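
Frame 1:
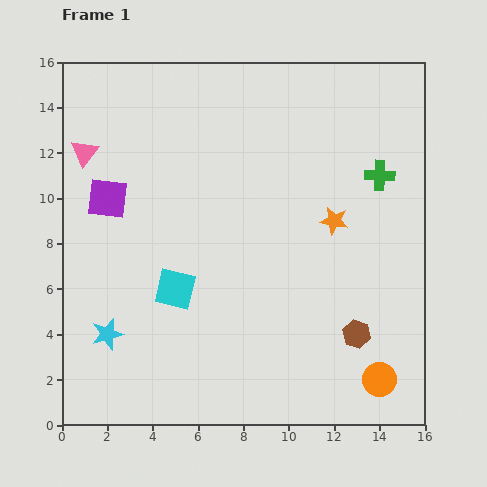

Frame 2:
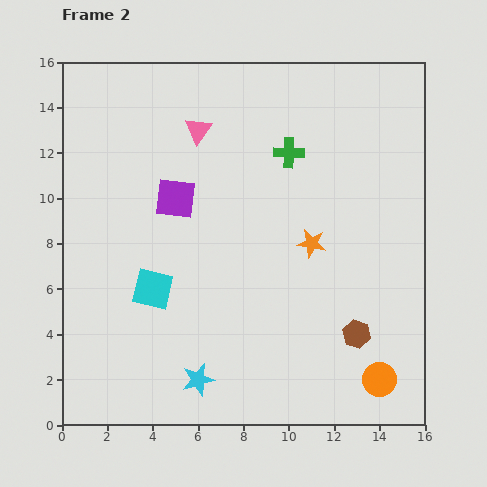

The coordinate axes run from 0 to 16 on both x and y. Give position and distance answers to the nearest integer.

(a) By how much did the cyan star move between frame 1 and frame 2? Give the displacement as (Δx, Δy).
(4, -2)

The cyan star was at (2, 4) in frame 1 and (6, 2) in frame 2.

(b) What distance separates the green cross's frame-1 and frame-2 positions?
4

The green cross moved from (14, 11) to (10, 12), a distance of √(4² + 1²) ≈ 4.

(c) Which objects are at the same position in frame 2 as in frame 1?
the brown hexagon, the orange circle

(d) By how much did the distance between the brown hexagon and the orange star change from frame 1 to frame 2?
-1

Distance in frame 1: 5. Distance in frame 2: 4.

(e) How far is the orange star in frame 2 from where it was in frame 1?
1

The orange star moved from (12, 9) to (11, 8), a distance of √(1² + 1²) ≈ 1.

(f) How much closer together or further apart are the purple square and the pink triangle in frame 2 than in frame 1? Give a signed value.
+1

Distance in frame 1: 2. Distance in frame 2: 3.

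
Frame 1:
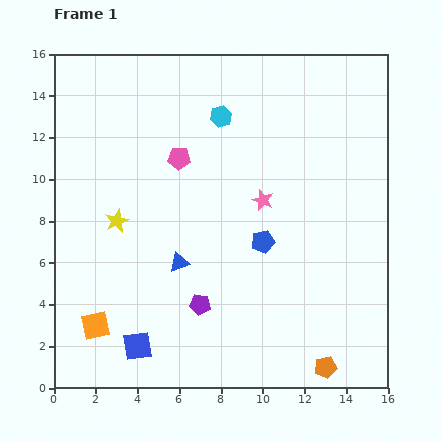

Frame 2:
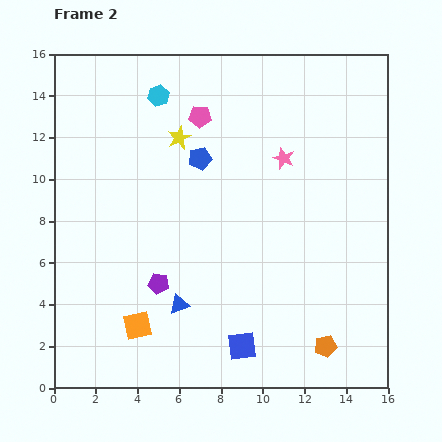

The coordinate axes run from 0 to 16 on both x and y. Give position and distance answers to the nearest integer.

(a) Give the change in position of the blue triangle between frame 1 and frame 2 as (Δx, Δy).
(0, -2)

The blue triangle was at (6, 6) in frame 1 and (6, 4) in frame 2.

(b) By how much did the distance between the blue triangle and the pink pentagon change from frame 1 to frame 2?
+4

Distance in frame 1: 5. Distance in frame 2: 9.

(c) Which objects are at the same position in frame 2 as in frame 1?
none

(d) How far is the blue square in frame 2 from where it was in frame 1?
5

The blue square moved from (4, 2) to (9, 2), a distance of √(5² + 0²) ≈ 5.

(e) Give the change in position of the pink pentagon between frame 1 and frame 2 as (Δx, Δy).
(1, 2)

The pink pentagon was at (6, 11) in frame 1 and (7, 13) in frame 2.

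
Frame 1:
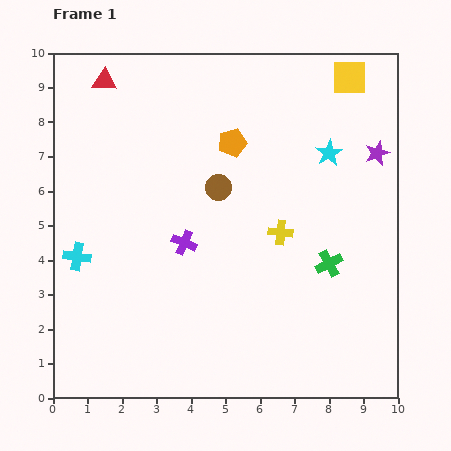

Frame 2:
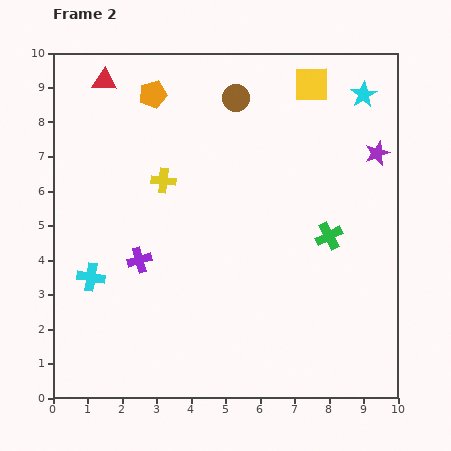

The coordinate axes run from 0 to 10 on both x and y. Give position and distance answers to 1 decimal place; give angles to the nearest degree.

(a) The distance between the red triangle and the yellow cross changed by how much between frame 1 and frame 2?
-3.3

Distance in frame 1: 6.7. Distance in frame 2: 3.4.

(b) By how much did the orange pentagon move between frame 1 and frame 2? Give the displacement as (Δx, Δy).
(-2.3, 1.4)

The orange pentagon was at (5.2, 7.4) in frame 1 and (2.9, 8.8) in frame 2.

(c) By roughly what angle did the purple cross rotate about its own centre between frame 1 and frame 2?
39° counter-clockwise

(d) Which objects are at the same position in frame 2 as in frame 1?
the purple star, the red triangle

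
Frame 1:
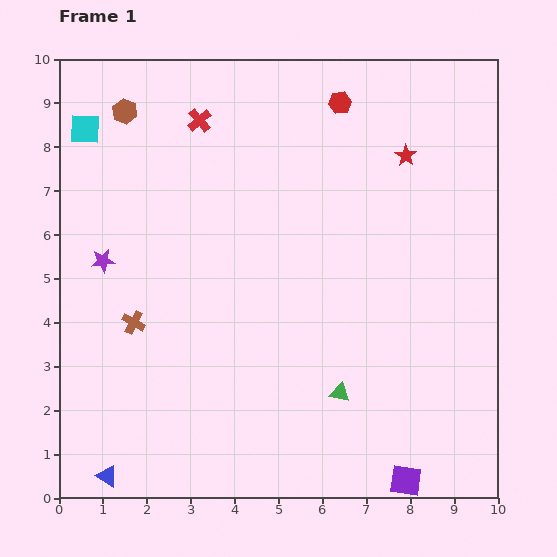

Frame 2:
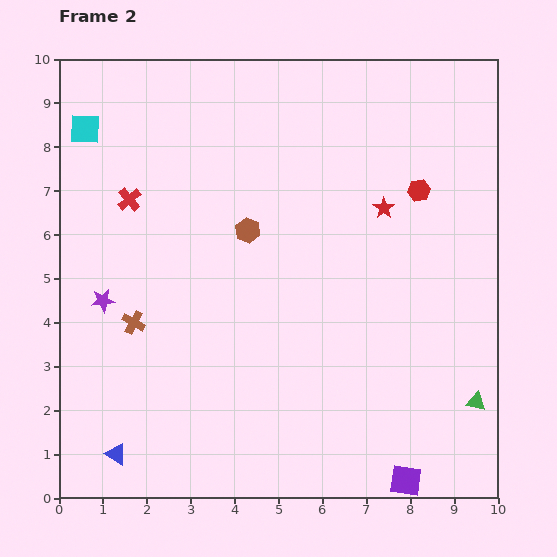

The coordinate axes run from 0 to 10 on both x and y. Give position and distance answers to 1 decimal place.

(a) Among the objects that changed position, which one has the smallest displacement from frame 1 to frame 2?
the blue triangle

(moved 0.5)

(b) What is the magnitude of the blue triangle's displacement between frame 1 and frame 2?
0.5

The blue triangle moved from (1.1, 0.5) to (1.3, 1.0), a distance of √(0.2² + 0.5²) ≈ 0.5.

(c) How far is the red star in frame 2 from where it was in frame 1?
1.3

The red star moved from (7.9, 7.8) to (7.4, 6.6), a distance of √(0.5² + 1.2²) ≈ 1.3.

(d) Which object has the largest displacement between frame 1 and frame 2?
the brown hexagon

(moved 3.9; next 3.1)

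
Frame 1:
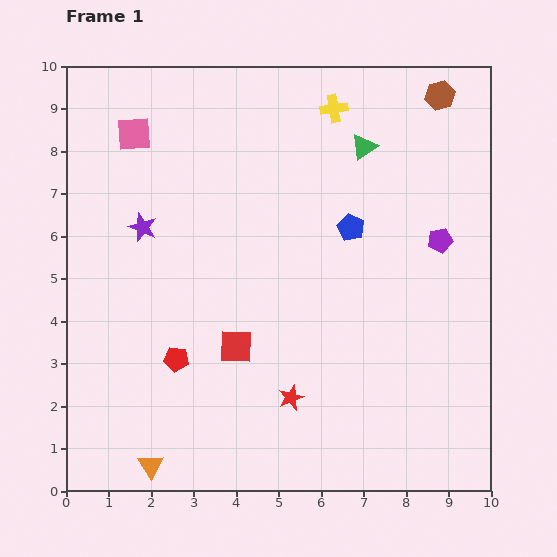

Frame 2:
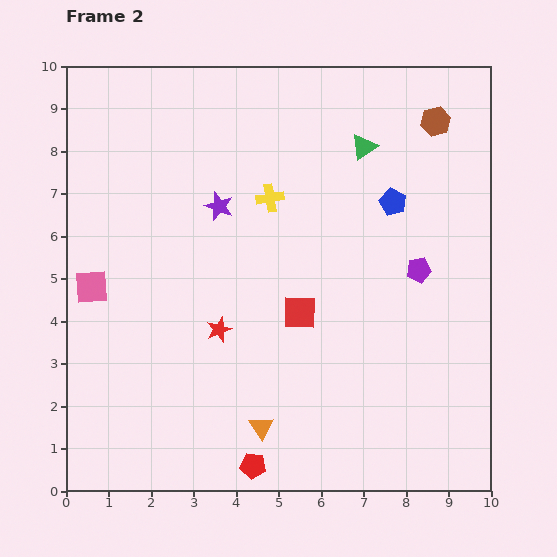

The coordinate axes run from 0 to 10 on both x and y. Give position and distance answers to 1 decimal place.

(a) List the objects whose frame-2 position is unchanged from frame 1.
the green triangle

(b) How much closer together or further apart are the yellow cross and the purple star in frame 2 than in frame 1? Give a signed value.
-4.1

Distance in frame 1: 5.3. Distance in frame 2: 1.2.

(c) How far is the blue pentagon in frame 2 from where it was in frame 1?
1.2

The blue pentagon moved from (6.7, 6.2) to (7.7, 6.8), a distance of √(1.0² + 0.6²) ≈ 1.2.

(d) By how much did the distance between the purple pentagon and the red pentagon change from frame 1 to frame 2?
-0.8

Distance in frame 1: 6.8. Distance in frame 2: 6.0.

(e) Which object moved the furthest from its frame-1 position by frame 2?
the pink square

(moved 3.7; next 3.1)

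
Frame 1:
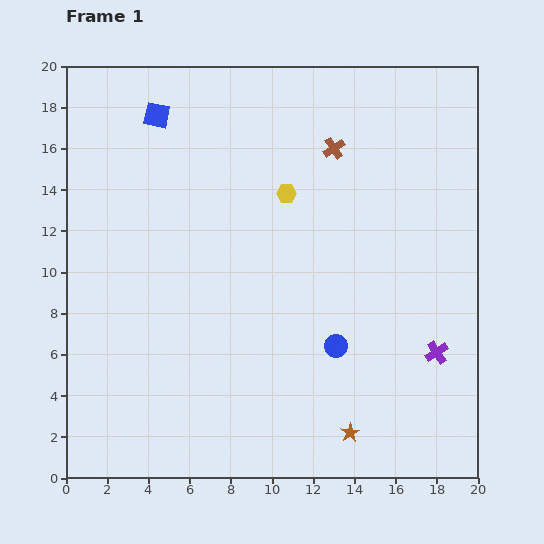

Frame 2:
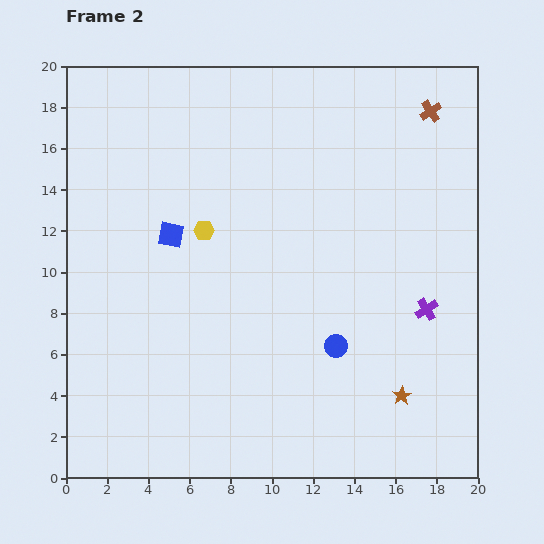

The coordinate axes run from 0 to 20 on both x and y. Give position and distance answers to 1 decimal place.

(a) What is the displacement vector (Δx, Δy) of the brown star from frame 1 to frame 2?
(2.5, 1.8)

The brown star was at (13.8, 2.2) in frame 1 and (16.3, 4.0) in frame 2.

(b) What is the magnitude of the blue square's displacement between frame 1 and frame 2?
5.8

The blue square moved from (4.4, 17.6) to (5.1, 11.8), a distance of √(0.7² + 5.8²) ≈ 5.8.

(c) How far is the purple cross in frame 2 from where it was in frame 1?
2.2

The purple cross moved from (18.0, 6.1) to (17.5, 8.2), a distance of √(0.5² + 2.1²) ≈ 2.2.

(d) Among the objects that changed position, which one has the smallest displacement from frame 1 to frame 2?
the purple cross

(moved 2.2)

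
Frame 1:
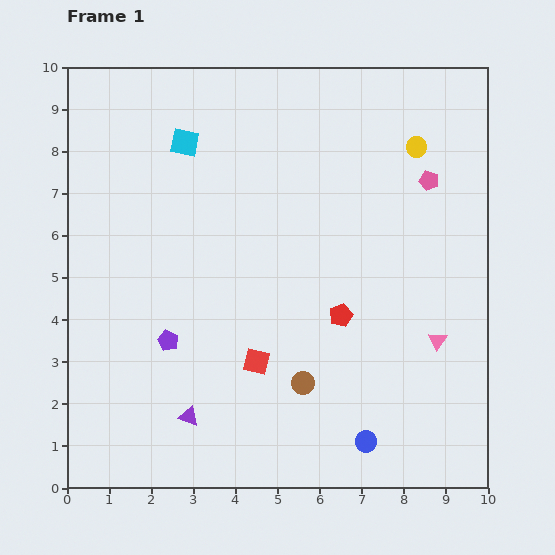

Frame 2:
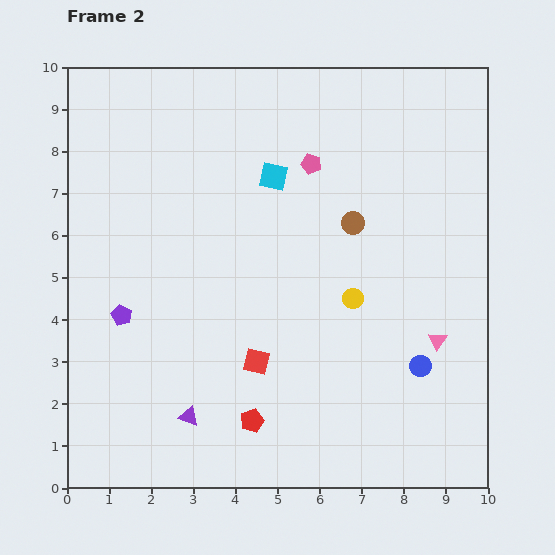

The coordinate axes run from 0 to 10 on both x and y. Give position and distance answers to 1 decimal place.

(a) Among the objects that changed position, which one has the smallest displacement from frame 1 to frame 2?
the purple pentagon

(moved 1.3)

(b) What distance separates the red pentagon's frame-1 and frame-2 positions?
3.3

The red pentagon moved from (6.5, 4.1) to (4.4, 1.6), a distance of √(2.1² + 2.5²) ≈ 3.3.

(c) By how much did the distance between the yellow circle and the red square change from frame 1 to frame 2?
-3.7

Distance in frame 1: 6.4. Distance in frame 2: 2.7.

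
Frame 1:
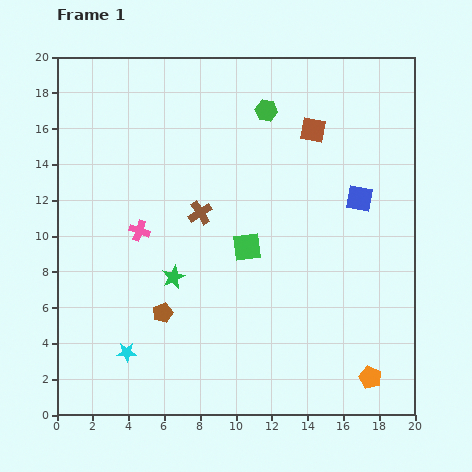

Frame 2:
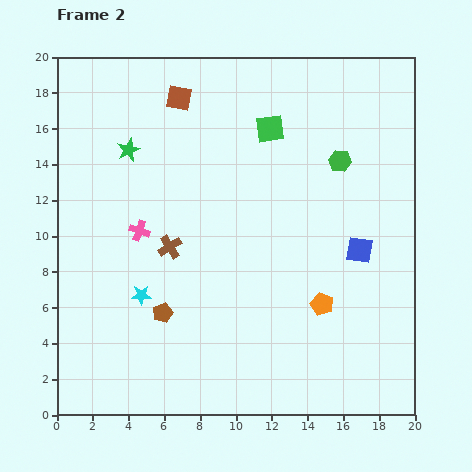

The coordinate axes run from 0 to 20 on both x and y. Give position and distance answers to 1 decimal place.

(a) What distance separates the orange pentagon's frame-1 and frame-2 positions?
4.9

The orange pentagon moved from (17.5, 2.1) to (14.8, 6.2), a distance of √(2.7² + 4.1²) ≈ 4.9.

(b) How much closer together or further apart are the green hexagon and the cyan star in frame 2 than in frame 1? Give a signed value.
-2.2

Distance in frame 1: 15.6. Distance in frame 2: 13.4.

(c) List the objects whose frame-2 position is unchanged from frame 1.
the pink cross, the brown pentagon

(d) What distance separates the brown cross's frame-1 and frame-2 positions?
2.5

The brown cross moved from (8.0, 11.3) to (6.3, 9.4), a distance of √(1.7² + 1.9²) ≈ 2.5.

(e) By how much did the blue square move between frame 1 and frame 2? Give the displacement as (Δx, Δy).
(0.0, -2.9)

The blue square was at (16.9, 12.1) in frame 1 and (16.9, 9.2) in frame 2.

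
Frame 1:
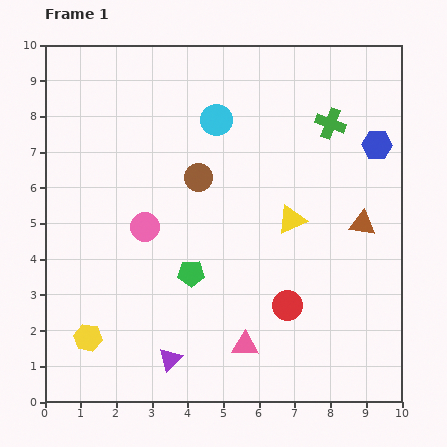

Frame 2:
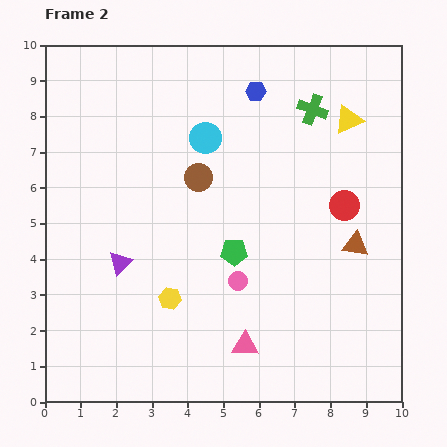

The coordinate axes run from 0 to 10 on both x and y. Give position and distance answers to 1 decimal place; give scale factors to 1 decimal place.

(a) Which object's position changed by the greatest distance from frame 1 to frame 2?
the blue hexagon

(moved 3.7; next 3.2)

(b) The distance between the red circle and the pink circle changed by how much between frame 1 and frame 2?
-0.9

Distance in frame 1: 4.6. Distance in frame 2: 3.7.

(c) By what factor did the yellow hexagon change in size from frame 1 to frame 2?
0.8×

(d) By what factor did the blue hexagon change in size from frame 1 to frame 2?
0.7×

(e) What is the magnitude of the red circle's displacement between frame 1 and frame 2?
3.2

The red circle moved from (6.8, 2.7) to (8.4, 5.5), a distance of √(1.6² + 2.8²) ≈ 3.2.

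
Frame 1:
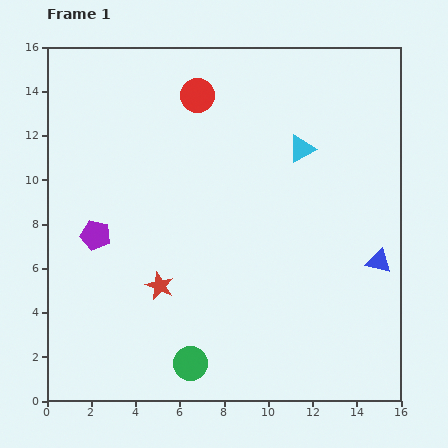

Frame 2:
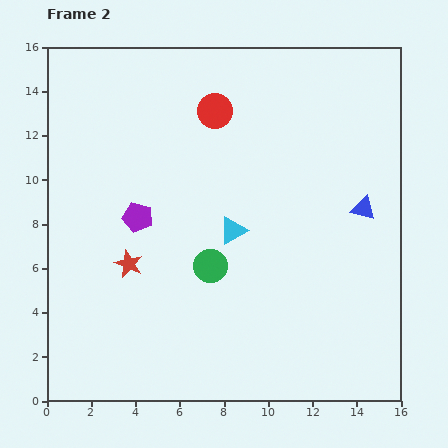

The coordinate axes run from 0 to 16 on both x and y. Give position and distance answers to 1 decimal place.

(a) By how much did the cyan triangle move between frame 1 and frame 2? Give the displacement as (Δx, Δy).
(-3.1, -3.7)

The cyan triangle was at (11.5, 11.4) in frame 1 and (8.4, 7.7) in frame 2.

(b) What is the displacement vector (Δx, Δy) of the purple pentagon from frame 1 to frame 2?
(1.9, 0.8)

The purple pentagon was at (2.2, 7.5) in frame 1 and (4.1, 8.3) in frame 2.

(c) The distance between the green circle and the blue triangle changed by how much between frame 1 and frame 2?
-2.3

Distance in frame 1: 9.7. Distance in frame 2: 7.4.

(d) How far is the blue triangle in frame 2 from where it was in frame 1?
2.5

The blue triangle moved from (15.0, 6.3) to (14.3, 8.7), a distance of √(0.7² + 2.4²) ≈ 2.5.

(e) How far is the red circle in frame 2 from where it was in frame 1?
1.1

The red circle moved from (6.8, 13.8) to (7.6, 13.1), a distance of √(0.8² + 0.7²) ≈ 1.1.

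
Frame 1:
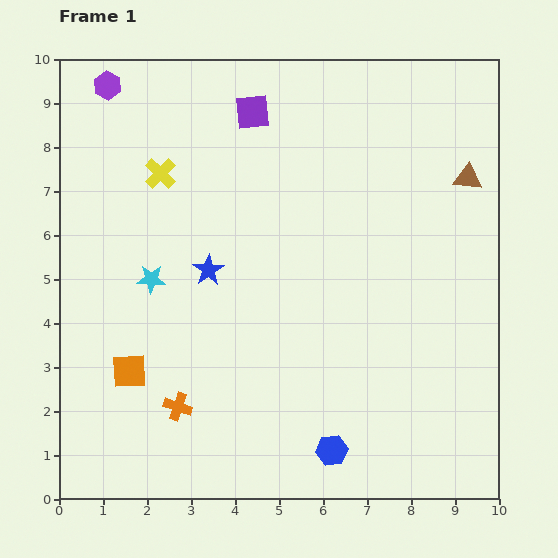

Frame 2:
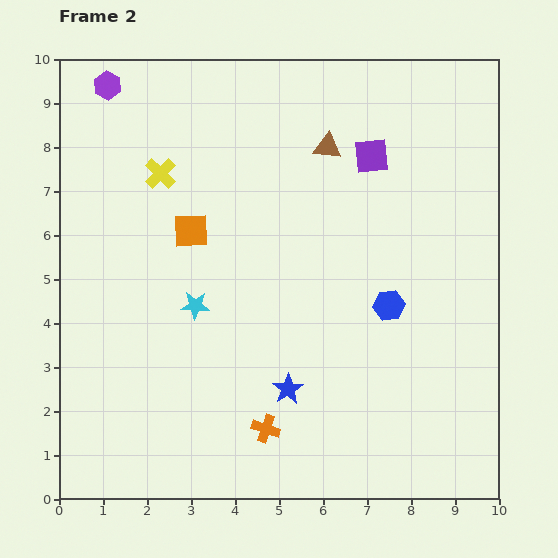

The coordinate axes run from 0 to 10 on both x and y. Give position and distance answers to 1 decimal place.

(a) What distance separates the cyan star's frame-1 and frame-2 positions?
1.2

The cyan star moved from (2.1, 5.0) to (3.1, 4.4), a distance of √(1.0² + 0.6²) ≈ 1.2.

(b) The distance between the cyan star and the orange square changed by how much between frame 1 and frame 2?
-0.5

Distance in frame 1: 2.2. Distance in frame 2: 1.7.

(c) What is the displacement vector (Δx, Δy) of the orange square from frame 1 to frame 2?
(1.4, 3.2)

The orange square was at (1.6, 2.9) in frame 1 and (3.0, 6.1) in frame 2.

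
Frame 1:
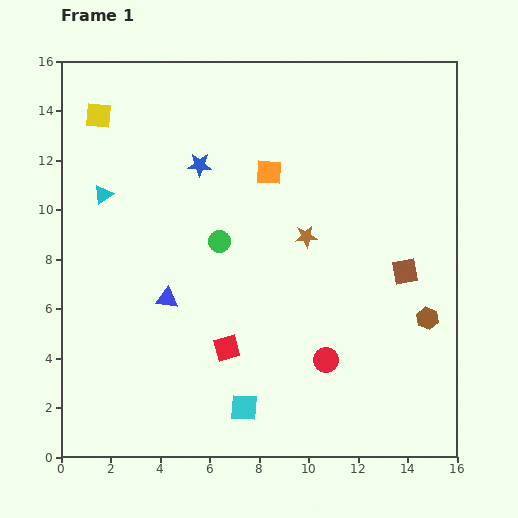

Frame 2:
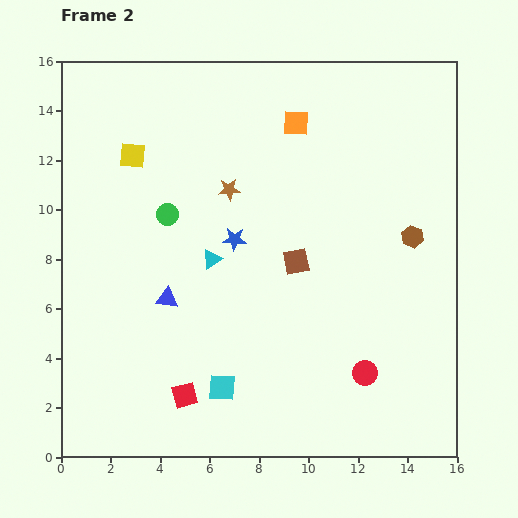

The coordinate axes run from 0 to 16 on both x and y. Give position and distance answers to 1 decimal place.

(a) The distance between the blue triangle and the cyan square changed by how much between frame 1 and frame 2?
-1.2

Distance in frame 1: 5.4. Distance in frame 2: 4.2.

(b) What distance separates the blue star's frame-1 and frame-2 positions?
3.3

The blue star moved from (5.6, 11.8) to (7.0, 8.8), a distance of √(1.4² + 3.0²) ≈ 3.3.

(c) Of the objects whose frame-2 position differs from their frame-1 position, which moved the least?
the cyan square

(moved 1.2)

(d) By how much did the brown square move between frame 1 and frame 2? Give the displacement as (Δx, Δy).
(-4.4, 0.4)

The brown square was at (13.9, 7.5) in frame 1 and (9.5, 7.9) in frame 2.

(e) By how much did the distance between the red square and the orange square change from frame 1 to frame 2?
+4.6

Distance in frame 1: 7.3. Distance in frame 2: 11.9.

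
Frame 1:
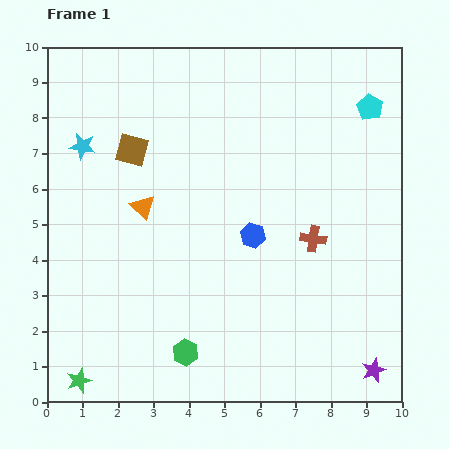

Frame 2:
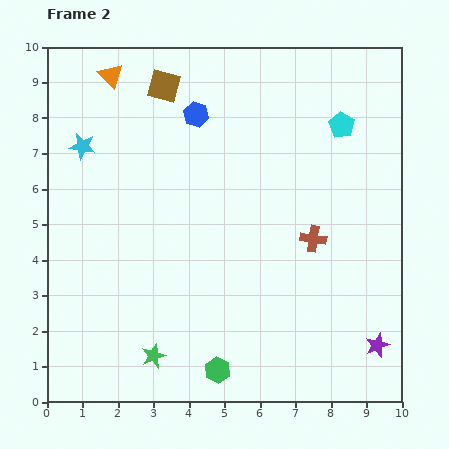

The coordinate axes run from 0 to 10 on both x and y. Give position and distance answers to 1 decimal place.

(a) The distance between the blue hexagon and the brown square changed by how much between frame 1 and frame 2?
-3.0

Distance in frame 1: 4.2. Distance in frame 2: 1.2.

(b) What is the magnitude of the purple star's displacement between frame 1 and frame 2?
0.7

The purple star moved from (9.2, 0.9) to (9.3, 1.6), a distance of √(0.1² + 0.7²) ≈ 0.7.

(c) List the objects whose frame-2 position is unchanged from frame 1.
the cyan star, the brown cross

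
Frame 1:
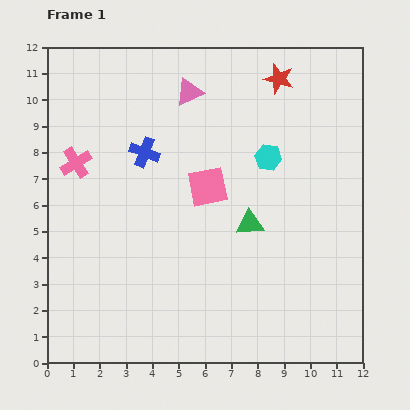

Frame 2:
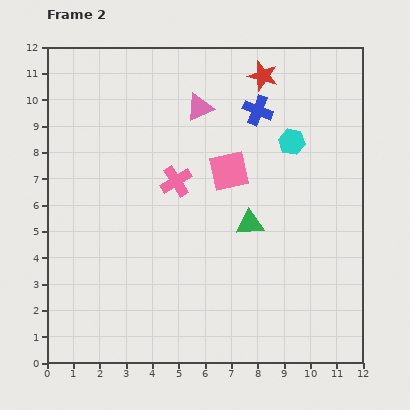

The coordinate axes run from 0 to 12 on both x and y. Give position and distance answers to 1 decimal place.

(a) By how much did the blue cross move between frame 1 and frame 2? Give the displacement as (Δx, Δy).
(4.3, 1.6)

The blue cross was at (3.7, 8.0) in frame 1 and (8.0, 9.6) in frame 2.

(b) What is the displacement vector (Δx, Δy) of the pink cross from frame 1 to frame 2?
(3.8, -0.7)

The pink cross was at (1.1, 7.6) in frame 1 and (4.9, 6.9) in frame 2.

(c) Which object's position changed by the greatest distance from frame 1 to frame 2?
the blue cross

(moved 4.6; next 3.9)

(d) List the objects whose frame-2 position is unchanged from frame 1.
the green triangle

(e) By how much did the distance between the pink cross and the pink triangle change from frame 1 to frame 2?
-2.2

Distance in frame 1: 5.1. Distance in frame 2: 2.9.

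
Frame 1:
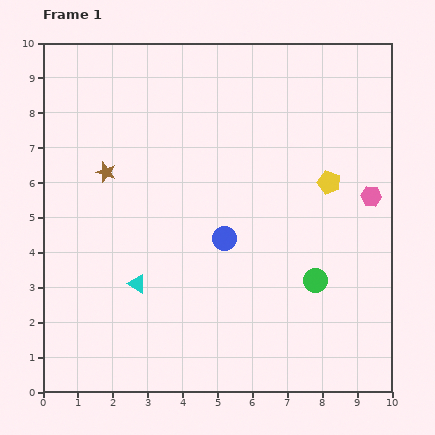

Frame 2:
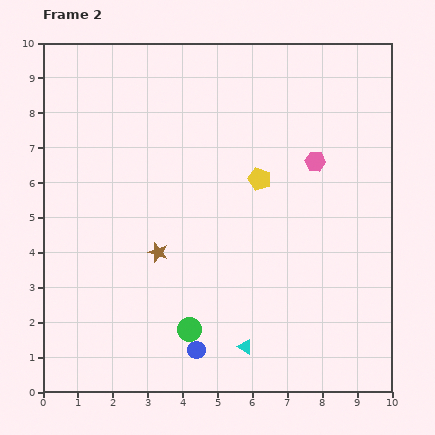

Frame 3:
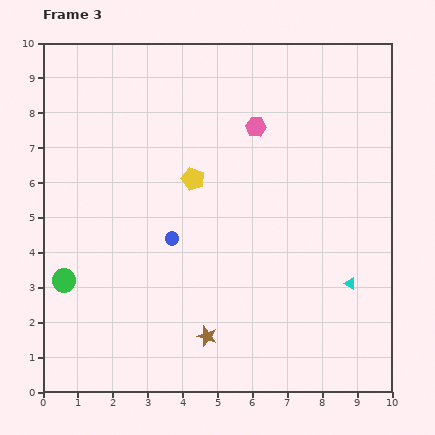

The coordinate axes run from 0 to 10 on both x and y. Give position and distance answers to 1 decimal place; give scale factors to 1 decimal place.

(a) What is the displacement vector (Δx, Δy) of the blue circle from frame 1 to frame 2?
(-0.8, -3.2)

The blue circle was at (5.2, 4.4) in frame 1 and (4.4, 1.2) in frame 2.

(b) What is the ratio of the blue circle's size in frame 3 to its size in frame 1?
0.6×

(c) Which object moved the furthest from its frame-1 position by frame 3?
the green circle

(moved 7.2; next 6.1)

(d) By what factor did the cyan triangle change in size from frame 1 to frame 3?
0.6×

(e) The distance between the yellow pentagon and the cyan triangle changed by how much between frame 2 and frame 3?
+0.6

Distance in frame 2: 4.8. Distance in frame 3: 5.4.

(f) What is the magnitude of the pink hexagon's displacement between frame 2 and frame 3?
2.0

The pink hexagon moved from (7.8, 6.6) to (6.1, 7.6), a distance of √(1.7² + 1.0²) ≈ 2.0.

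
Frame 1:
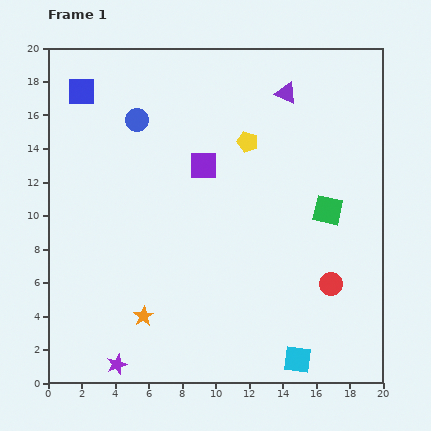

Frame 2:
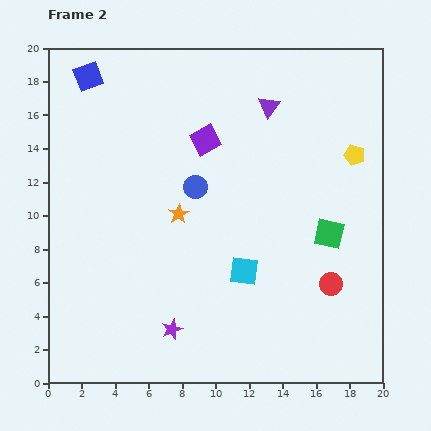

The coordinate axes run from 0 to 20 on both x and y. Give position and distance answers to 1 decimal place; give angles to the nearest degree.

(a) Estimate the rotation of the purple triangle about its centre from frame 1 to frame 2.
43° clockwise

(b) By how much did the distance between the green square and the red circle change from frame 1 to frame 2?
-1.4

Distance in frame 1: 4.4. Distance in frame 2: 3.0.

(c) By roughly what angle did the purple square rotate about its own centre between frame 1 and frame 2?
29° counter-clockwise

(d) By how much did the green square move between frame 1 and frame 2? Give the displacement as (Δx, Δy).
(0.1, -1.4)

The green square was at (16.7, 10.3) in frame 1 and (16.8, 8.9) in frame 2.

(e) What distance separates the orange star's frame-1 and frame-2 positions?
6.5

The orange star moved from (5.7, 4.0) to (7.8, 10.1), a distance of √(2.1² + 6.1²) ≈ 6.5.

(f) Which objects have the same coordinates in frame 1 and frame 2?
the red circle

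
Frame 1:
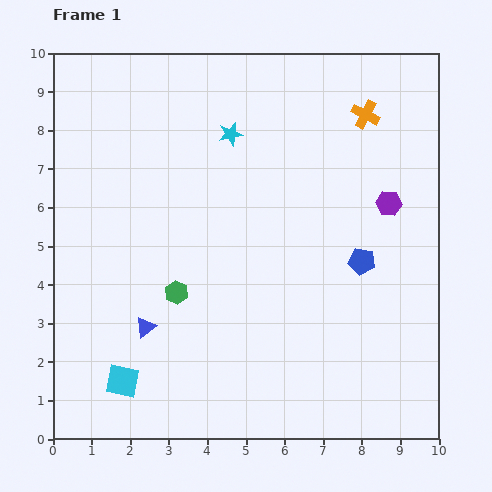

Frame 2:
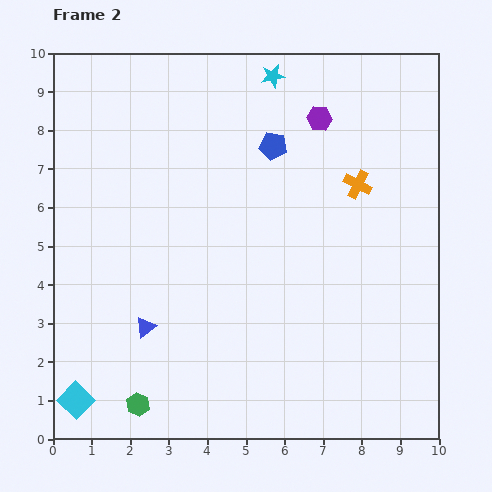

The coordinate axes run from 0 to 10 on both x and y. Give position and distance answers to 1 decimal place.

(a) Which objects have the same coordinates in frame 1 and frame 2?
the blue triangle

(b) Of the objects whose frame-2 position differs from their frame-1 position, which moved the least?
the cyan square

(moved 1.3)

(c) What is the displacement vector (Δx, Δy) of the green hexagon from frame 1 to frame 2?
(-1.0, -2.9)

The green hexagon was at (3.2, 3.8) in frame 1 and (2.2, 0.9) in frame 2.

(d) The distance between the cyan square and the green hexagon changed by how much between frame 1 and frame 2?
-1.1

Distance in frame 1: 2.7. Distance in frame 2: 1.6.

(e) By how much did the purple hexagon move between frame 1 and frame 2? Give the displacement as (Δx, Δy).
(-1.8, 2.2)

The purple hexagon was at (8.7, 6.1) in frame 1 and (6.9, 8.3) in frame 2.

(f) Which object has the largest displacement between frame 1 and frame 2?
the blue pentagon

(moved 3.8; next 3.1)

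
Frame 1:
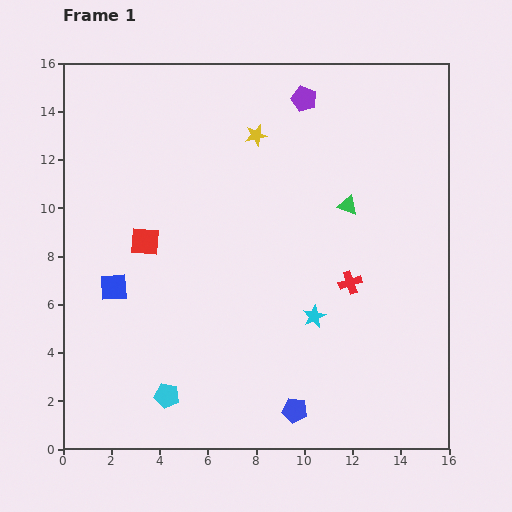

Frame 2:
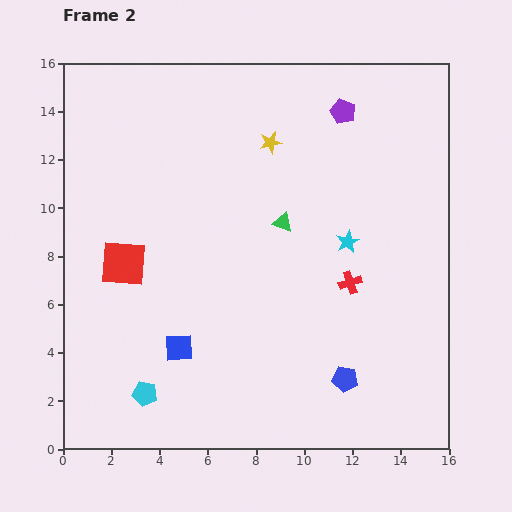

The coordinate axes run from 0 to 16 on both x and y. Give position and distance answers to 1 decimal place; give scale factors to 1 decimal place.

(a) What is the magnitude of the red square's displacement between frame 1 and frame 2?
1.3

The red square moved from (3.4, 8.6) to (2.5, 7.7), a distance of √(0.9² + 0.9²) ≈ 1.3.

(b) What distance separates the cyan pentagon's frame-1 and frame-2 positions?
0.9

The cyan pentagon moved from (4.3, 2.2) to (3.4, 2.3), a distance of √(0.9² + 0.1²) ≈ 0.9.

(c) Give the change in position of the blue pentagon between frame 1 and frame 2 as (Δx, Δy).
(2.1, 1.3)

The blue pentagon was at (9.6, 1.6) in frame 1 and (11.7, 2.9) in frame 2.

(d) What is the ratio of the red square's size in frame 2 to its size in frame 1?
1.6×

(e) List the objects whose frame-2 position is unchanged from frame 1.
the red cross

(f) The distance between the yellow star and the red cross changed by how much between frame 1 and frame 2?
-0.5

Distance in frame 1: 7.2. Distance in frame 2: 6.7.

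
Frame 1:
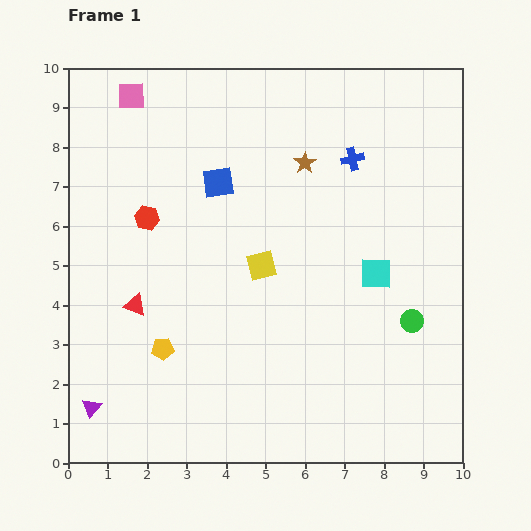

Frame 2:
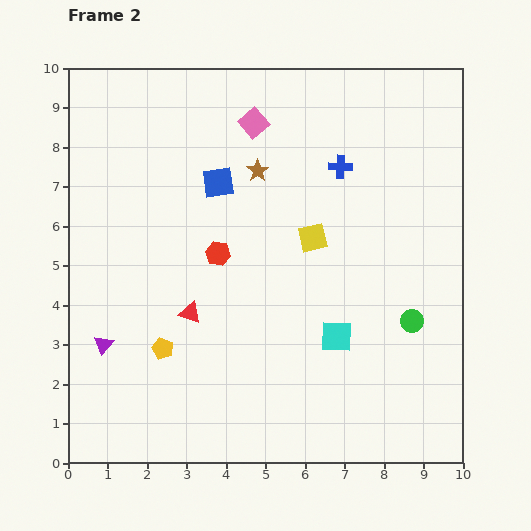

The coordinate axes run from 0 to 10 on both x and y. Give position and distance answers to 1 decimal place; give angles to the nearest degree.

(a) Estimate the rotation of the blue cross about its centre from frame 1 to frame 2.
16° clockwise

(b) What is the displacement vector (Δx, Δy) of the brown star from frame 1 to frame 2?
(-1.2, -0.2)

The brown star was at (6.0, 7.6) in frame 1 and (4.8, 7.4) in frame 2.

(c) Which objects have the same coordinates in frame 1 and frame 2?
the green circle, the yellow pentagon, the blue square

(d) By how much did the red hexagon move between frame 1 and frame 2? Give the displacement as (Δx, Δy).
(1.8, -0.9)

The red hexagon was at (2.0, 6.2) in frame 1 and (3.8, 5.3) in frame 2.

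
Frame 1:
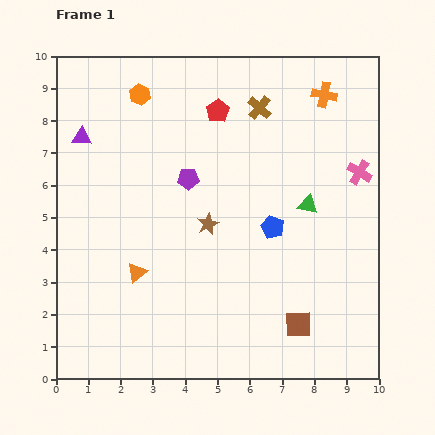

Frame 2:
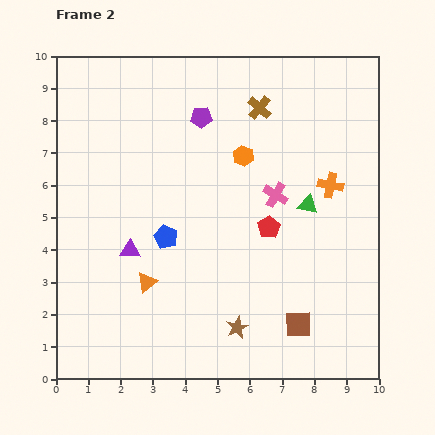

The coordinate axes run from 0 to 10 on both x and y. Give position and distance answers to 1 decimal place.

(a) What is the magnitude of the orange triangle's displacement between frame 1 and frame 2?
0.4

The orange triangle moved from (2.5, 3.3) to (2.8, 3.0), a distance of √(0.3² + 0.3²) ≈ 0.4.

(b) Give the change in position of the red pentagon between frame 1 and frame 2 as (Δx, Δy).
(1.6, -3.6)

The red pentagon was at (5.0, 8.3) in frame 1 and (6.6, 4.7) in frame 2.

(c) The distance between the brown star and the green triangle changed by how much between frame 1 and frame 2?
+1.2

Distance in frame 1: 3.2. Distance in frame 2: 4.4.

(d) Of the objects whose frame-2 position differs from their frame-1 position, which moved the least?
the orange triangle

(moved 0.4)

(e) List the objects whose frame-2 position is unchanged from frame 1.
the brown square, the green triangle, the brown cross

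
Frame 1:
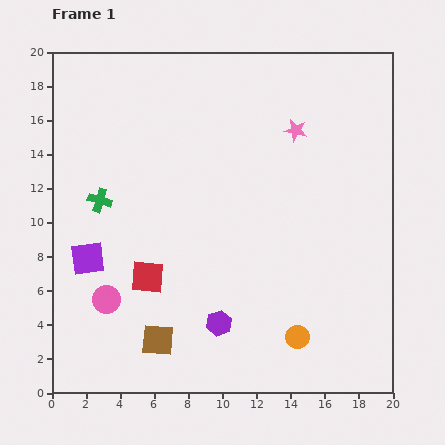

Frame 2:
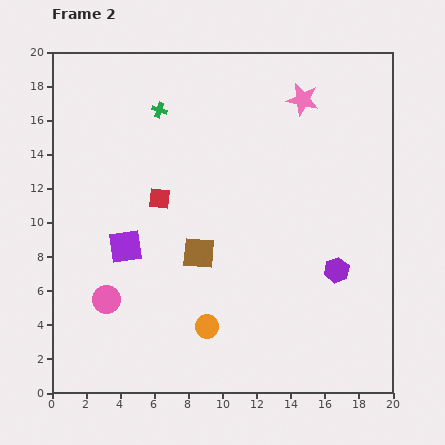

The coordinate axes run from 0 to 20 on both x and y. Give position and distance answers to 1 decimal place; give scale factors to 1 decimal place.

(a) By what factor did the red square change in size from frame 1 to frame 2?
0.7×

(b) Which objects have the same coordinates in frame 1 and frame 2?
the pink circle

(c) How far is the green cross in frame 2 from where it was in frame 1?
6.4

The green cross moved from (2.8, 11.3) to (6.3, 16.6), a distance of √(3.5² + 5.3²) ≈ 6.4.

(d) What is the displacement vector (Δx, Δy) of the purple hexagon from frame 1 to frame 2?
(6.9, 3.1)

The purple hexagon was at (9.8, 4.1) in frame 1 and (16.7, 7.2) in frame 2.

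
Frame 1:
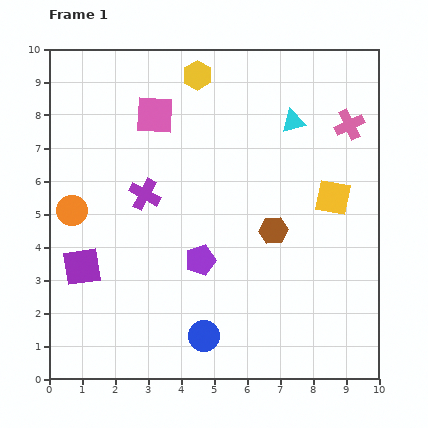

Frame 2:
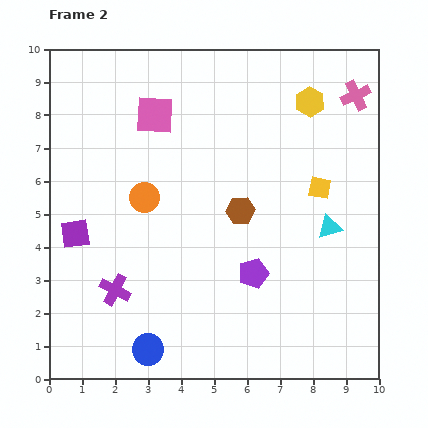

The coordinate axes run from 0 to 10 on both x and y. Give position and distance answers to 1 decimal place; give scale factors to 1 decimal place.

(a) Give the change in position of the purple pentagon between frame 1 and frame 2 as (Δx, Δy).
(1.6, -0.4)

The purple pentagon was at (4.6, 3.6) in frame 1 and (6.2, 3.2) in frame 2.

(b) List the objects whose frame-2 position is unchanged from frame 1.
the pink square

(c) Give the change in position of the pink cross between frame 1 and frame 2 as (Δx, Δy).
(0.2, 0.9)

The pink cross was at (9.1, 7.7) in frame 1 and (9.3, 8.6) in frame 2.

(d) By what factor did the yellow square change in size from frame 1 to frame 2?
0.6×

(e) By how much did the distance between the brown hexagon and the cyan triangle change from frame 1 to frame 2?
-0.7

Distance in frame 1: 3.4. Distance in frame 2: 2.7.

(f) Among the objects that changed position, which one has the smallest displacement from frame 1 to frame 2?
the yellow square

(moved 0.5)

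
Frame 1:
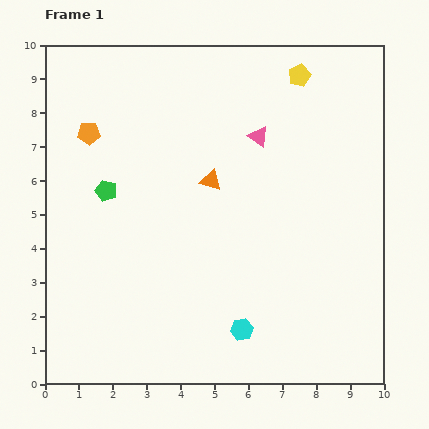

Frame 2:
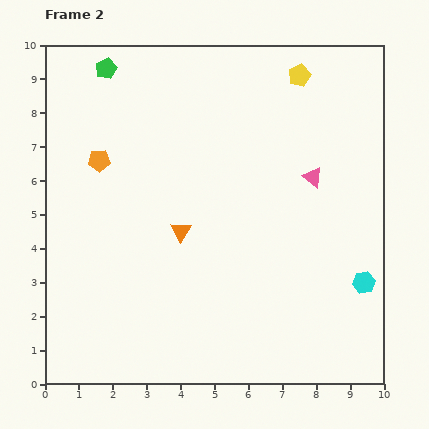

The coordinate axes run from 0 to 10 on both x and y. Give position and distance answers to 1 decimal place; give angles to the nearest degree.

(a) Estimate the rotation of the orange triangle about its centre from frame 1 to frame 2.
44° clockwise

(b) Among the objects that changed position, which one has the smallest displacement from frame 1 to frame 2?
the orange pentagon

(moved 0.9)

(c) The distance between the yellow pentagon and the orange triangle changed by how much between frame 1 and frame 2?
+1.8

Distance in frame 1: 4.0. Distance in frame 2: 5.8.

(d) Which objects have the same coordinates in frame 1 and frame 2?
the yellow pentagon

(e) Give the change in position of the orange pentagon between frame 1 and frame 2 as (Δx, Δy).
(0.3, -0.8)

The orange pentagon was at (1.3, 7.4) in frame 1 and (1.6, 6.6) in frame 2.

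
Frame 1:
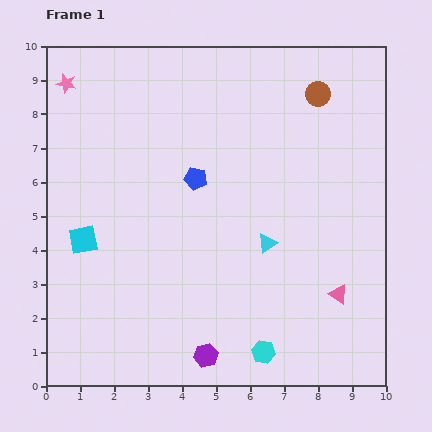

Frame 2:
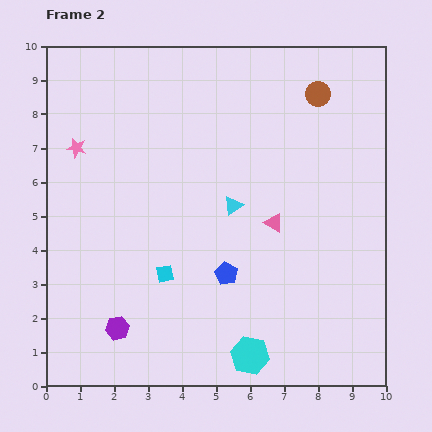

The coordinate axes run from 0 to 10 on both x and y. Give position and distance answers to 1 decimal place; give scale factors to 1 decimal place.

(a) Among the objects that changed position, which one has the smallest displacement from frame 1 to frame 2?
the cyan hexagon

(moved 0.4)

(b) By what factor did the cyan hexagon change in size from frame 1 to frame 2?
1.6×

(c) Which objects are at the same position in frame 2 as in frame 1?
the brown circle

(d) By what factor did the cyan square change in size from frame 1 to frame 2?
0.6×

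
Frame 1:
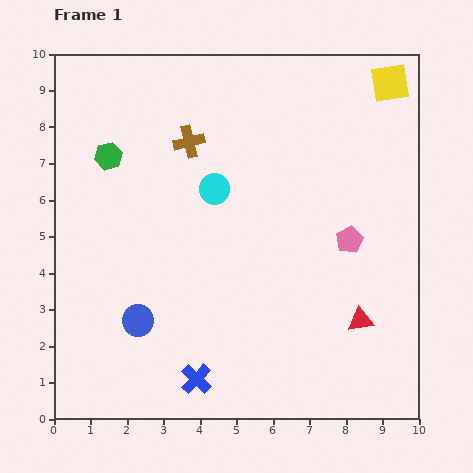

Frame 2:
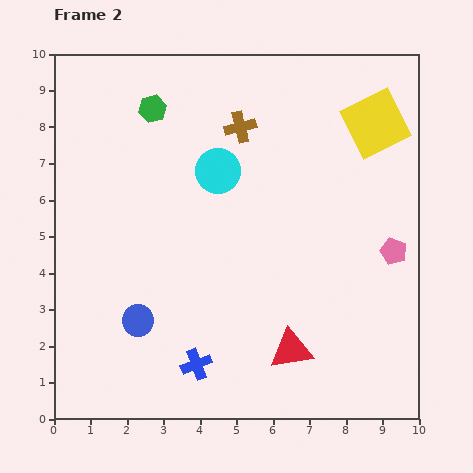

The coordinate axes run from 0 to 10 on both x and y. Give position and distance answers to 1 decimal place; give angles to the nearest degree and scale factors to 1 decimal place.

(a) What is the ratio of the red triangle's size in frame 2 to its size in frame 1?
1.7×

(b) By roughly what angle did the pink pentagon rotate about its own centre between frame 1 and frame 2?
21° counter-clockwise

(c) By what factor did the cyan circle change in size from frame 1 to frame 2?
1.5×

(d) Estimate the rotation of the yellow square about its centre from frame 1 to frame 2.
17° counter-clockwise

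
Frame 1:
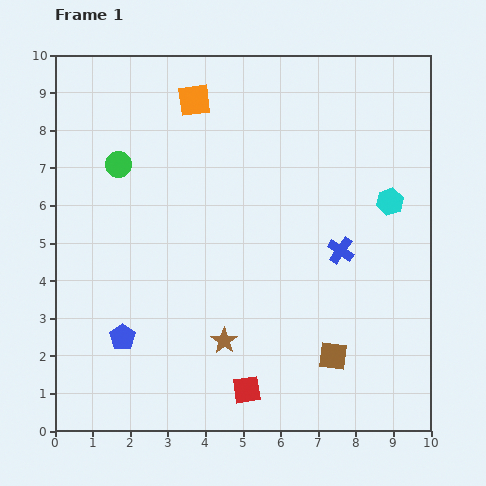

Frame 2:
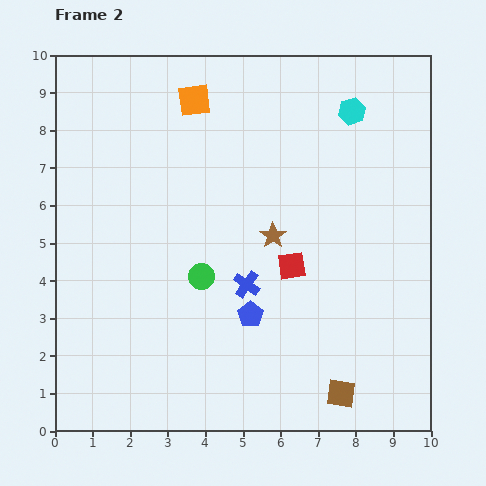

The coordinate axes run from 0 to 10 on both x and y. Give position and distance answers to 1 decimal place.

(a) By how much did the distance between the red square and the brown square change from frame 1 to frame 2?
+1.1

Distance in frame 1: 2.5. Distance in frame 2: 3.6.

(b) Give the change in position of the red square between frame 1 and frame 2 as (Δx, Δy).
(1.2, 3.3)

The red square was at (5.1, 1.1) in frame 1 and (6.3, 4.4) in frame 2.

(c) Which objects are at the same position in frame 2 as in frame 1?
the orange square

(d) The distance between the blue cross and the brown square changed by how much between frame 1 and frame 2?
+1.0

Distance in frame 1: 2.8. Distance in frame 2: 3.8.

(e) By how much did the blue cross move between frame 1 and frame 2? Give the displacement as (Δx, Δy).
(-2.5, -0.9)

The blue cross was at (7.6, 4.8) in frame 1 and (5.1, 3.9) in frame 2.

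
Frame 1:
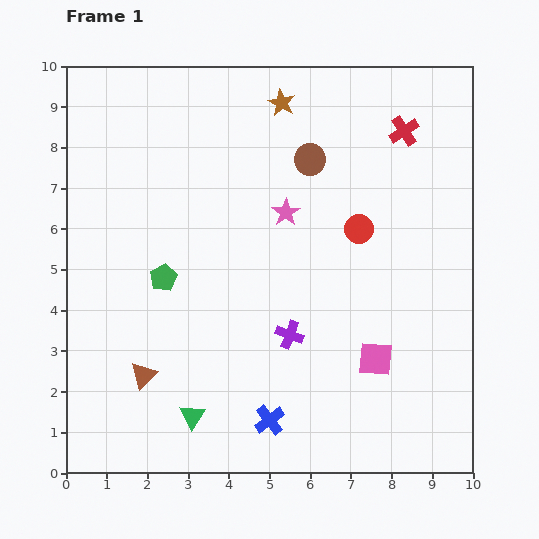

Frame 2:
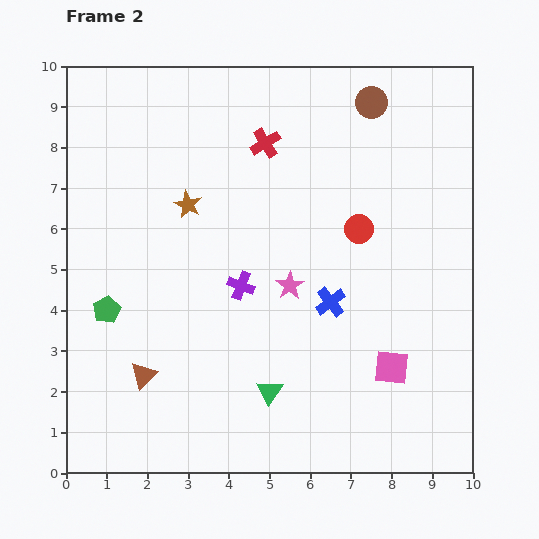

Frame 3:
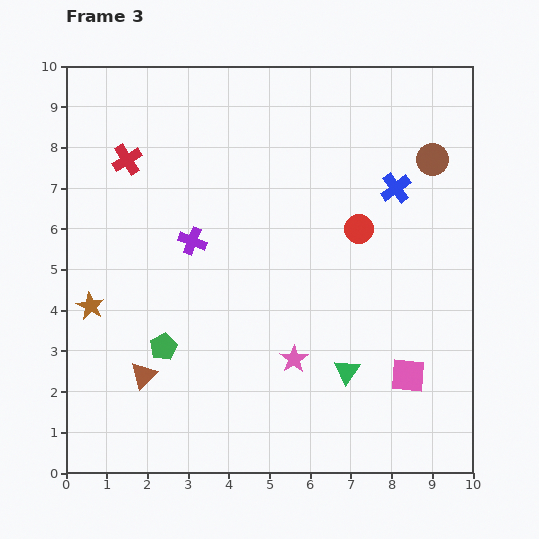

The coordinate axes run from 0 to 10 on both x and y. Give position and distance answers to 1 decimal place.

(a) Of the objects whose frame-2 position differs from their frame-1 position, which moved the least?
the pink square

(moved 0.4)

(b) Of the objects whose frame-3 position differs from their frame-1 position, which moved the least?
the pink square

(moved 0.9)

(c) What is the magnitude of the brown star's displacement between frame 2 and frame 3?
3.5

The brown star moved from (3.0, 6.6) to (0.6, 4.1), a distance of √(2.4² + 2.5²) ≈ 3.5.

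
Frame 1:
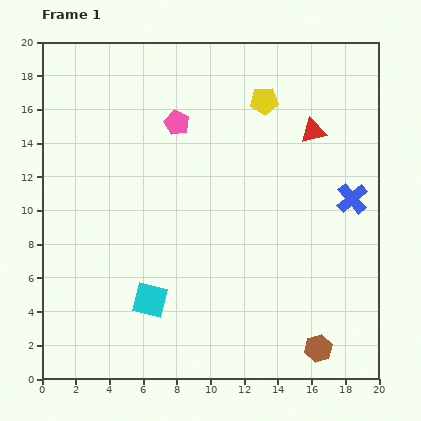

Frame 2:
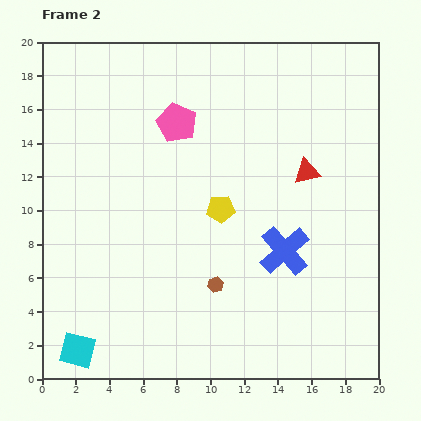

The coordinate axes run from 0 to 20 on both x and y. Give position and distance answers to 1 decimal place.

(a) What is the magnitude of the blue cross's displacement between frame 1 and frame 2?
5.1

The blue cross moved from (18.4, 10.7) to (14.4, 7.6), a distance of √(4.0² + 3.1²) ≈ 5.1.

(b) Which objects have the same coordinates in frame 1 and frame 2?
the pink pentagon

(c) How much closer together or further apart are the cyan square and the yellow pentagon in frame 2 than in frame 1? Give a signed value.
-1.6

Distance in frame 1: 13.6. Distance in frame 2: 12.0.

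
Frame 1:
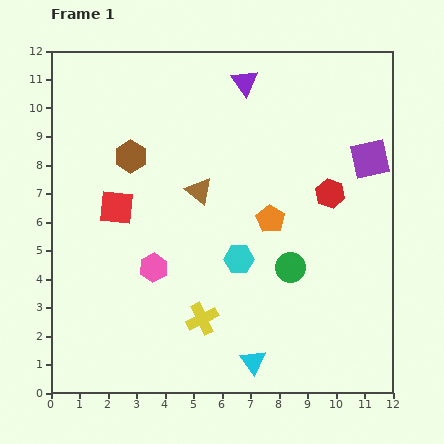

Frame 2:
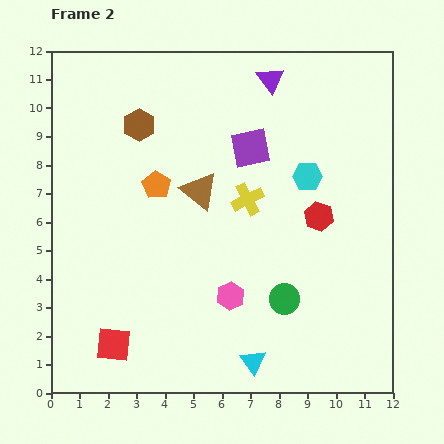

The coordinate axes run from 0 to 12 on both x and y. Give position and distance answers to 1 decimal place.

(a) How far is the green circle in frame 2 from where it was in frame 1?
1.1

The green circle moved from (8.4, 4.4) to (8.2, 3.3), a distance of √(0.2² + 1.1²) ≈ 1.1.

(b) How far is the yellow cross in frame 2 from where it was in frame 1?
4.5

The yellow cross moved from (5.3, 2.6) to (6.9, 6.8), a distance of √(1.6² + 4.2²) ≈ 4.5.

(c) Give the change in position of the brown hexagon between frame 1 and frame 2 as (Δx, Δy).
(0.3, 1.1)

The brown hexagon was at (2.8, 8.3) in frame 1 and (3.1, 9.4) in frame 2.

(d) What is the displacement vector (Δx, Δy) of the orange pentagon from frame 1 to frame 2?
(-4.0, 1.2)

The orange pentagon was at (7.7, 6.1) in frame 1 and (3.7, 7.3) in frame 2.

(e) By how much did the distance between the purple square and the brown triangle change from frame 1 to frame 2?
-3.8

Distance in frame 1: 6.1. Distance in frame 2: 2.3.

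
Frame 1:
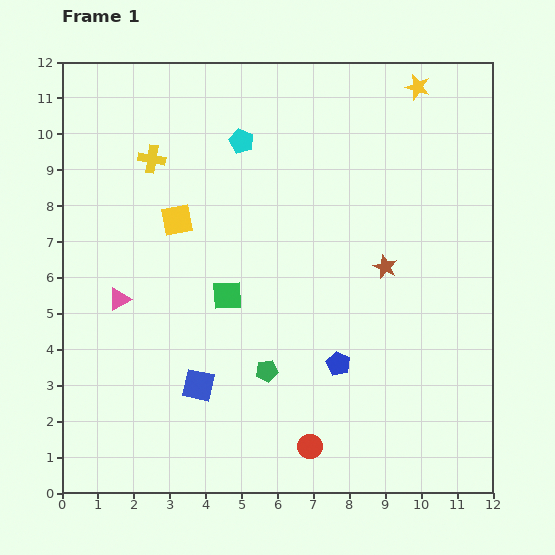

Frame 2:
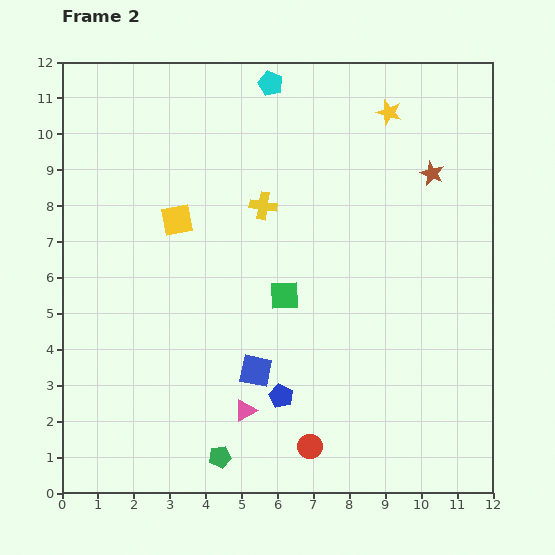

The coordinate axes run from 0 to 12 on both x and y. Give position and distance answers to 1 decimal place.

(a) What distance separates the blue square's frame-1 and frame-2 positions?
1.6

The blue square moved from (3.8, 3.0) to (5.4, 3.4), a distance of √(1.6² + 0.4²) ≈ 1.6.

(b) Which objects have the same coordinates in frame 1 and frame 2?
the red circle, the yellow square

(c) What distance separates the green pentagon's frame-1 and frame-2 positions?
2.7

The green pentagon moved from (5.7, 3.4) to (4.4, 1.0), a distance of √(1.3² + 2.4²) ≈ 2.7.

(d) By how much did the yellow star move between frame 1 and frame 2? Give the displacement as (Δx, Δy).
(-0.8, -0.7)

The yellow star was at (9.9, 11.3) in frame 1 and (9.1, 10.6) in frame 2.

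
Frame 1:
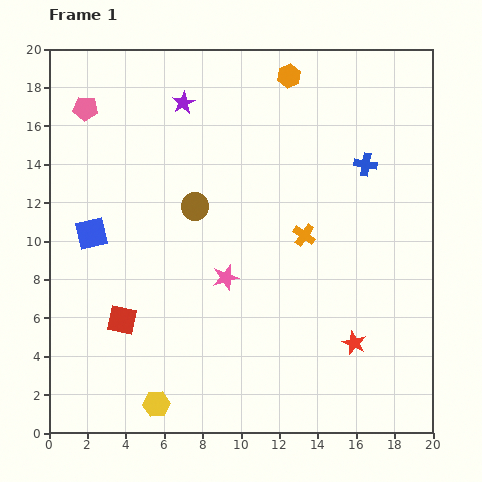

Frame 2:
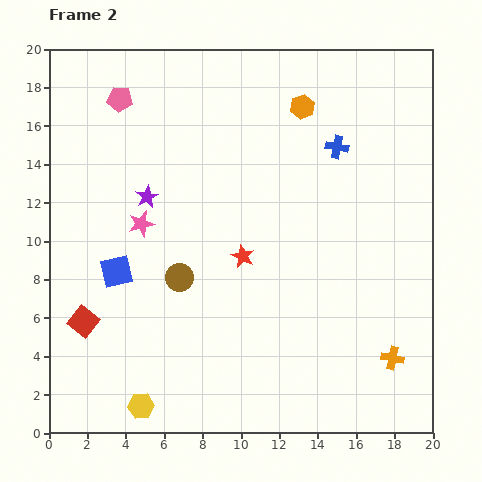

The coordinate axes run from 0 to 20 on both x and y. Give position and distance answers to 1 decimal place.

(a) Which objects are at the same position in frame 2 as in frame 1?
none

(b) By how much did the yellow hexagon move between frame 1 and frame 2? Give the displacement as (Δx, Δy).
(-0.8, -0.1)

The yellow hexagon was at (5.6, 1.5) in frame 1 and (4.8, 1.4) in frame 2.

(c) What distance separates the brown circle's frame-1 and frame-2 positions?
3.8

The brown circle moved from (7.6, 11.8) to (6.8, 8.1), a distance of √(0.8² + 3.7²) ≈ 3.8.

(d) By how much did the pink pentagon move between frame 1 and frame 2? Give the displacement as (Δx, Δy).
(1.8, 0.5)

The pink pentagon was at (1.9, 16.9) in frame 1 and (3.7, 17.4) in frame 2.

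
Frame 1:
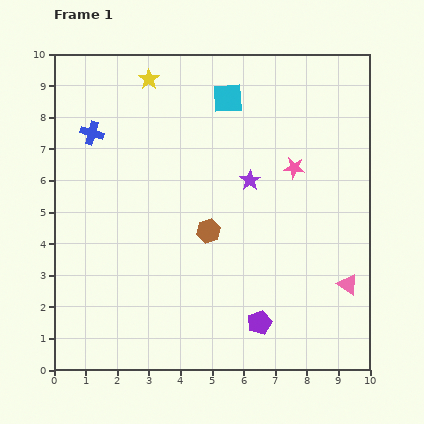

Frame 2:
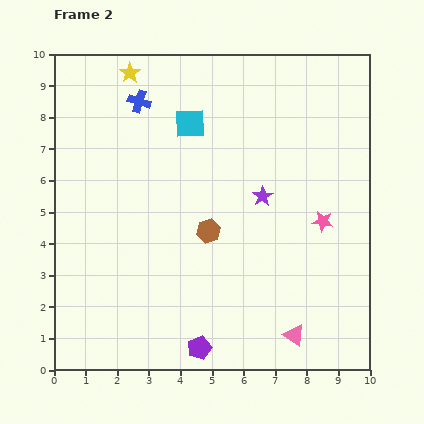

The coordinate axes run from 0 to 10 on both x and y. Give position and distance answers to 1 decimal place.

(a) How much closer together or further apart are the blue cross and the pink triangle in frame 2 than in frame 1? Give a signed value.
-0.5

Distance in frame 1: 9.4. Distance in frame 2: 8.9.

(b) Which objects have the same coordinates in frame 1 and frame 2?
the brown hexagon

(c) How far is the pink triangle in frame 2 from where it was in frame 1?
2.3

The pink triangle moved from (9.3, 2.7) to (7.6, 1.1), a distance of √(1.7² + 1.6²) ≈ 2.3.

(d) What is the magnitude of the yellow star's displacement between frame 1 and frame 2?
0.6

The yellow star moved from (3.0, 9.2) to (2.4, 9.4), a distance of √(0.6² + 0.2²) ≈ 0.6.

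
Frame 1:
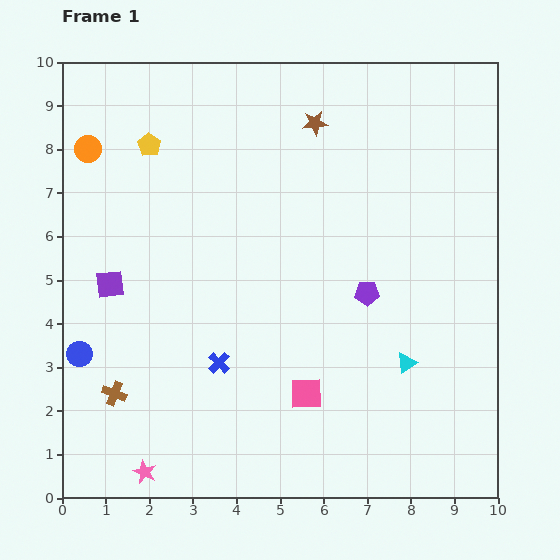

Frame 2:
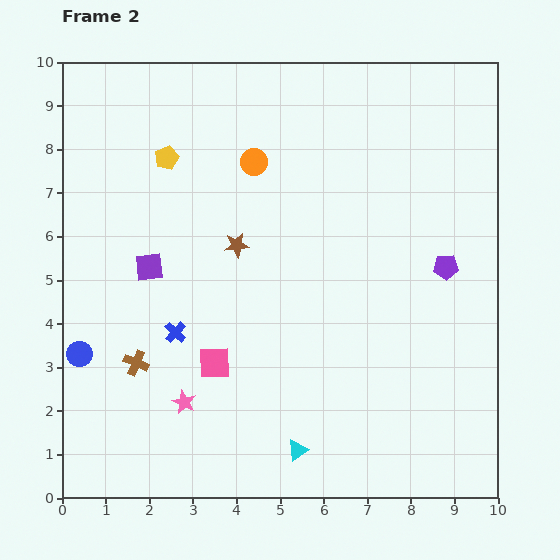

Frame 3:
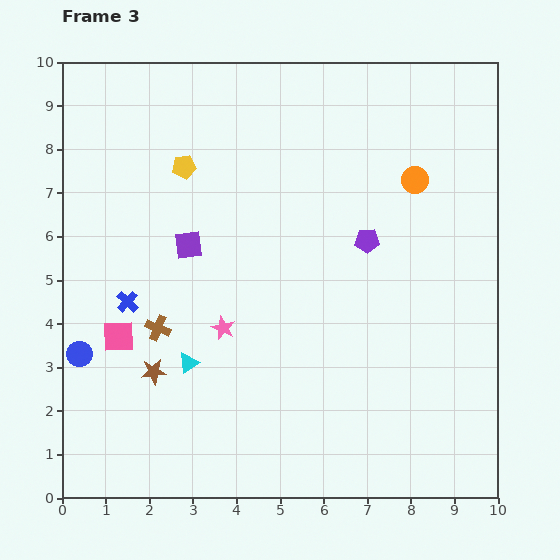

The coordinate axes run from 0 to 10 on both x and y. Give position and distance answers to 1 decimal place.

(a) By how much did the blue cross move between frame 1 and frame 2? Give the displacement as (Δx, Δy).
(-1.0, 0.7)

The blue cross was at (3.6, 3.1) in frame 1 and (2.6, 3.8) in frame 2.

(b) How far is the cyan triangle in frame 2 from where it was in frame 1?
3.2

The cyan triangle moved from (7.9, 3.1) to (5.4, 1.1), a distance of √(2.5² + 2.0²) ≈ 3.2.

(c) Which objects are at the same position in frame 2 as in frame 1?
the blue circle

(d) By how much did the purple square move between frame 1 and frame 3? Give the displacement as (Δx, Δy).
(1.8, 0.9)

The purple square was at (1.1, 4.9) in frame 1 and (2.9, 5.8) in frame 3.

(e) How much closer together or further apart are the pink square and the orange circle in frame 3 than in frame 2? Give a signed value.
+3.0

Distance in frame 2: 4.7. Distance in frame 3: 7.7.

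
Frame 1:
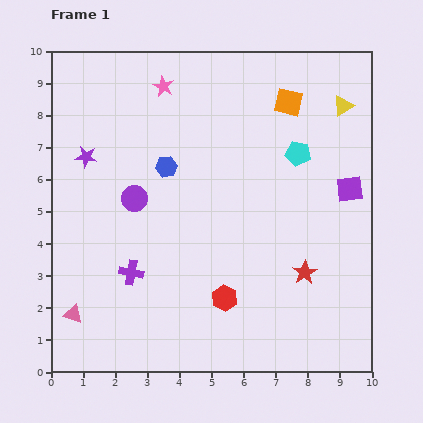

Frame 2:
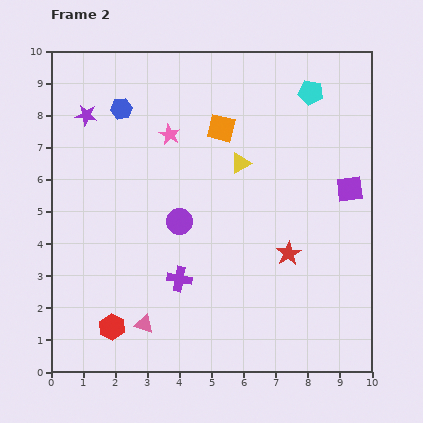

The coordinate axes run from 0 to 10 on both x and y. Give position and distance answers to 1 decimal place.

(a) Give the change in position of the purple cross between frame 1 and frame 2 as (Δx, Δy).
(1.5, -0.2)

The purple cross was at (2.5, 3.1) in frame 1 and (4.0, 2.9) in frame 2.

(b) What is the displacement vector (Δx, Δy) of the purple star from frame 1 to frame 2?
(0.0, 1.3)

The purple star was at (1.1, 6.7) in frame 1 and (1.1, 8.0) in frame 2.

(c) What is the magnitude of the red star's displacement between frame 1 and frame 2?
0.8

The red star moved from (7.9, 3.1) to (7.4, 3.7), a distance of √(0.5² + 0.6²) ≈ 0.8.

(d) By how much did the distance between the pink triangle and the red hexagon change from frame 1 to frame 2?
-3.7

Distance in frame 1: 4.7. Distance in frame 2: 1.0.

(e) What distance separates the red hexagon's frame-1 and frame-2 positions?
3.6

The red hexagon moved from (5.4, 2.3) to (1.9, 1.4), a distance of √(3.5² + 0.9²) ≈ 3.6.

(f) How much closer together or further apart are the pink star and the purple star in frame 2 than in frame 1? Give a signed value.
-0.6

Distance in frame 1: 3.3. Distance in frame 2: 2.7.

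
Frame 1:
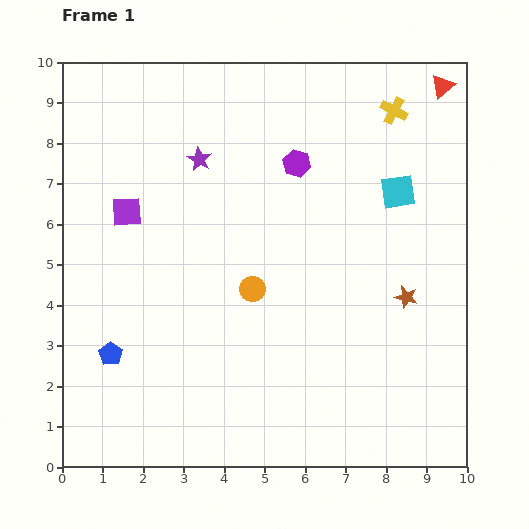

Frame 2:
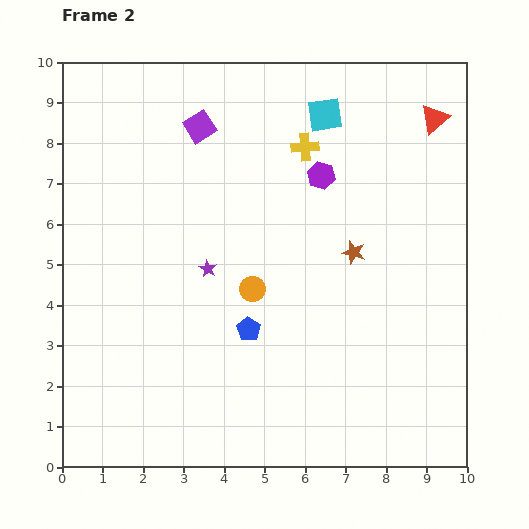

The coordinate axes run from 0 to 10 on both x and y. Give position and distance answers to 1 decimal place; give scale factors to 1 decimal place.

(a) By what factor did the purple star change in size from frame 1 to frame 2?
0.7×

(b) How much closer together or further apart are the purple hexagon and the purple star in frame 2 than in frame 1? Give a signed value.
+1.2

Distance in frame 1: 2.4. Distance in frame 2: 3.6.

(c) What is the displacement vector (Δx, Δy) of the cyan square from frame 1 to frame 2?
(-1.8, 1.9)

The cyan square was at (8.3, 6.8) in frame 1 and (6.5, 8.7) in frame 2.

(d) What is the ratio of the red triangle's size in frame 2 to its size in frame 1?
1.3×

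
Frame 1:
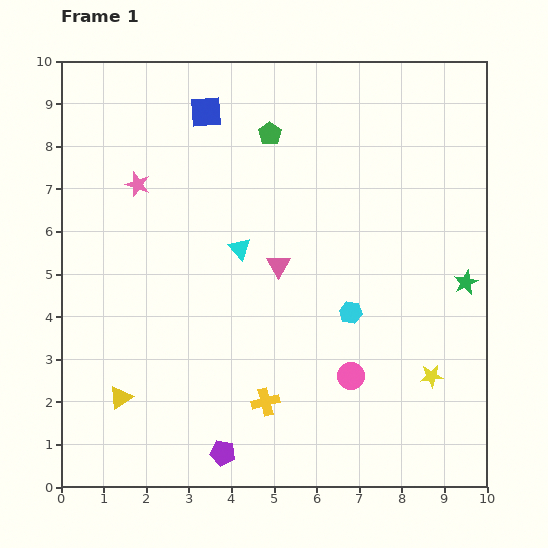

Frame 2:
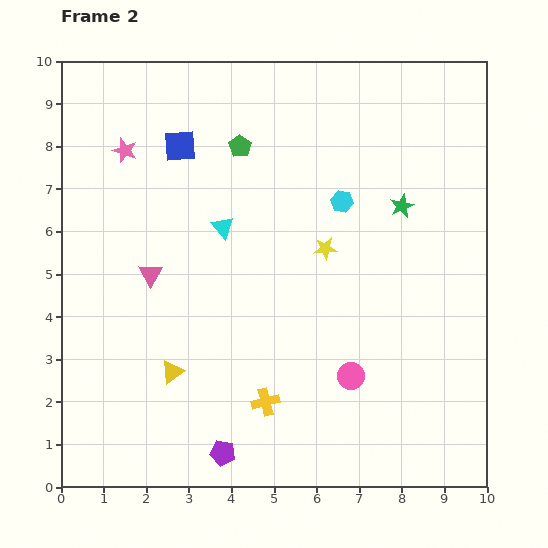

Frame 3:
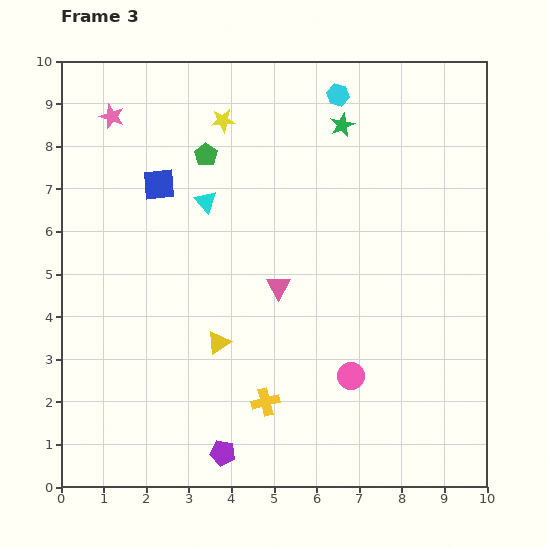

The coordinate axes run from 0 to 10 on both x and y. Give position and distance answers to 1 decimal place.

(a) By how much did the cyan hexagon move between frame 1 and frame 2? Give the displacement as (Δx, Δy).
(-0.2, 2.6)

The cyan hexagon was at (6.8, 4.1) in frame 1 and (6.6, 6.7) in frame 2.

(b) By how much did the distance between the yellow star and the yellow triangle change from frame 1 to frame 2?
-2.7

Distance in frame 1: 7.3. Distance in frame 2: 4.6.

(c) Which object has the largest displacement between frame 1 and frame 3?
the yellow star

(moved 7.7; next 5.1)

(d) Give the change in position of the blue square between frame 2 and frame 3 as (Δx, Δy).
(-0.5, -0.9)

The blue square was at (2.8, 8.0) in frame 2 and (2.3, 7.1) in frame 3.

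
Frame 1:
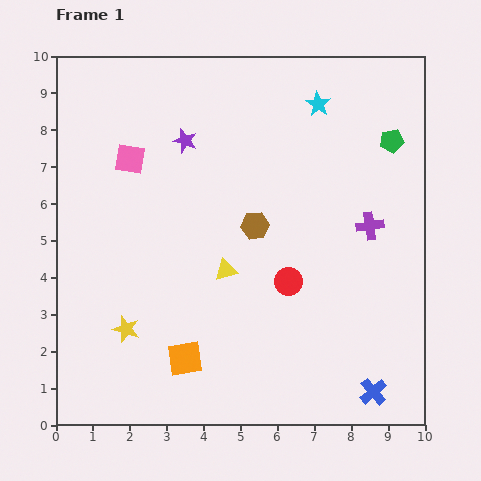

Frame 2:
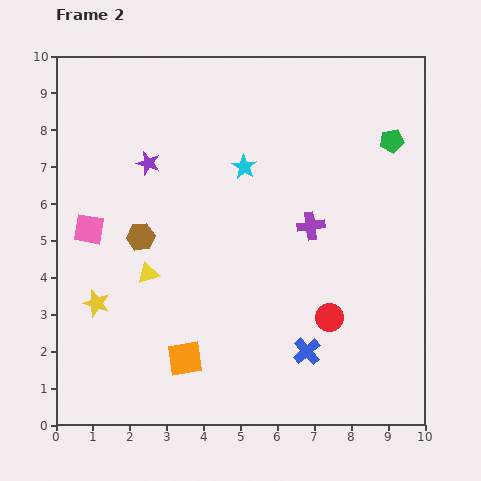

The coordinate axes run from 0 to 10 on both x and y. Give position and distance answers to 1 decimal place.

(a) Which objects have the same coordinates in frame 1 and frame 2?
the green pentagon, the orange square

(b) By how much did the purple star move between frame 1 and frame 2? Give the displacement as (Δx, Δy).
(-1.0, -0.6)

The purple star was at (3.5, 7.7) in frame 1 and (2.5, 7.1) in frame 2.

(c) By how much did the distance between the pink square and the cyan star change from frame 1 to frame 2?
-0.8

Distance in frame 1: 5.3. Distance in frame 2: 4.5.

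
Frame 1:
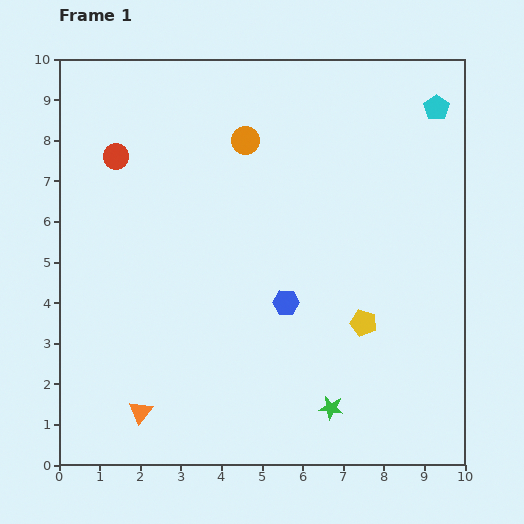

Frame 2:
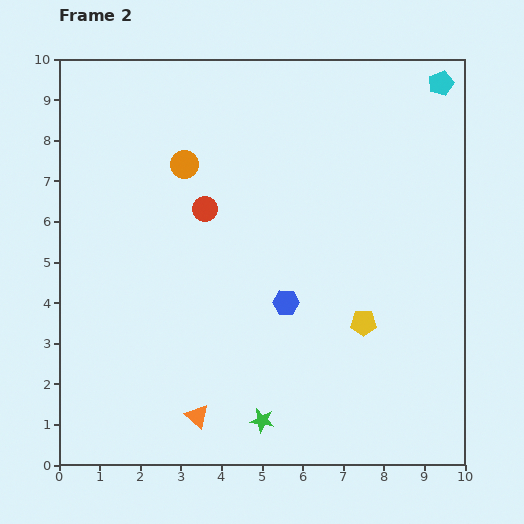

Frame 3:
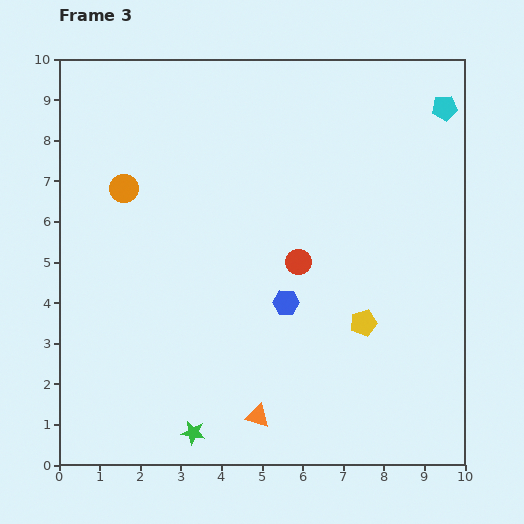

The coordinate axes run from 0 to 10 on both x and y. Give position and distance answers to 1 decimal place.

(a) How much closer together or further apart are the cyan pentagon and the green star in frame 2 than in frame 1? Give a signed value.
+1.6

Distance in frame 1: 7.8. Distance in frame 2: 9.4.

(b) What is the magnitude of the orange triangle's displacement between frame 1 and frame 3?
2.9

The orange triangle moved from (2.0, 1.3) to (4.9, 1.2), a distance of √(2.9² + 0.1²) ≈ 2.9.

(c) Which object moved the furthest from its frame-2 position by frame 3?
the red circle

(moved 2.6; next 1.7)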